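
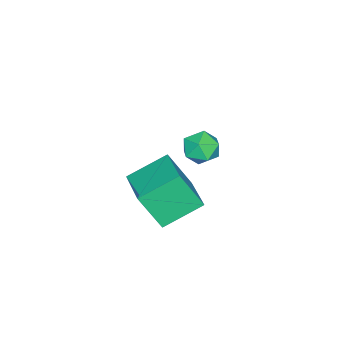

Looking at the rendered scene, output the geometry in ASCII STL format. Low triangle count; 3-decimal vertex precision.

solid 
facet normal -0.631 0.454 0.629
outer loop
vertex 1.002 -1.118 2.27
vertex 1.418 -1.423 2.908
vertex 1.627 -0.695 2.592
endloop
endfacet
facet normal -0.568 0.823 0.021
outer loop
vertex 1.002 -1.118 2.27
vertex 1.627 -0.695 2.592
vertex 1.536 -0.737 1.778
endloop
endfacet
facet normal -0.759 0.396 -0.517
outer loop
vertex 1.002 -1.118 2.27
vertex 1.536 -0.737 1.778
vertex 1.271 -1.49 1.591
endloop
endfacet
facet normal -0.941 -0.237 -0.243
outer loop
vertex 1.002 -1.118 2.27
vertex 1.271 -1.49 1.591
vertex 1.198 -1.914 2.289
endloop
endfacet
facet normal -0.862 -0.201 0.466
outer loop
vertex 1.002 -1.118 2.27
vertex 1.198 -1.914 2.289
vertex 1.418 -1.423 2.908
endloop
endfacet
facet normal 0.120 0.991 -0.065
outer loop
vertex 1.536 -0.737 1.778
vertex 1.627 -0.695 2.592
vertex 2.282 -0.806 2.111
endloop
endfacet
facet normal 0.019 0.394 0.919
outer loop
vertex 1.627 -0.695 2.592
vertex 1.418 -1.423 2.908
vertex 2.209 -1.23 2.809
endloop
endfacet
facet normal -0.354 -0.667 0.655
outer loop
vertex 1.418 -1.423 2.908
vertex 1.198 -1.914 2.289
vertex 1.944 -1.983 2.622
endloop
endfacet
facet normal -0.483 -0.725 -0.491
outer loop
vertex 1.198 -1.914 2.289
vertex 1.271 -1.49 1.591
vertex 1.853 -2.025 1.808
endloop
endfacet
facet normal -0.190 0.299 -0.935
outer loop
vertex 1.271 -1.49 1.591
vertex 1.536 -0.737 1.778
vertex 2.062 -1.297 1.492
endloop
endfacet
facet normal 0.941 0.237 0.243
outer loop
vertex 2.478 -1.602 2.13
vertex 2.282 -0.806 2.111
vertex 2.209 -1.23 2.809
endloop
endfacet
facet normal 0.759 -0.396 0.517
outer loop
vertex 2.478 -1.602 2.13
vertex 2.209 -1.23 2.809
vertex 1.944 -1.983 2.622
endloop
endfacet
facet normal 0.568 -0.823 -0.021
outer loop
vertex 2.478 -1.602 2.13
vertex 1.944 -1.983 2.622
vertex 1.853 -2.025 1.808
endloop
endfacet
facet normal 0.631 -0.454 -0.629
outer loop
vertex 2.478 -1.602 2.13
vertex 1.853 -2.025 1.808
vertex 2.062 -1.297 1.492
endloop
endfacet
facet normal 0.862 0.201 -0.466
outer loop
vertex 2.478 -1.602 2.13
vertex 2.062 -1.297 1.492
vertex 2.282 -0.806 2.111
endloop
endfacet
facet normal 0.483 0.725 0.491
outer loop
vertex 2.209 -1.23 2.809
vertex 2.282 -0.806 2.111
vertex 1.627 -0.695 2.592
endloop
endfacet
facet normal 0.190 -0.299 0.935
outer loop
vertex 1.944 -1.983 2.622
vertex 2.209 -1.23 2.809
vertex 1.418 -1.423 2.908
endloop
endfacet
facet normal -0.120 -0.991 0.065
outer loop
vertex 1.853 -2.025 1.808
vertex 1.944 -1.983 2.622
vertex 1.198 -1.914 2.289
endloop
endfacet
facet normal -0.019 -0.394 -0.919
outer loop
vertex 2.062 -1.297 1.492
vertex 1.853 -2.025 1.808
vertex 1.271 -1.49 1.591
endloop
endfacet
facet normal 0.354 0.667 -0.655
outer loop
vertex 2.282 -0.806 2.111
vertex 2.062 -1.297 1.492
vertex 1.536 -0.737 1.778
endloop
endfacet
facet normal -0.678 0.584 0.446
outer loop
vertex -0.254 -3.909 -0.956
vertex 1.185 -2.575 -0.517
vertex -0.579 -3.008 -2.631
endloop
endfacet
facet normal -0.716 -0.663 -0.218
outer loop
vertex 0.715 -4.125 -3.483
vertex -0.254 -3.909 -0.956
vertex -0.579 -3.008 -2.631
endloop
endfacet
facet normal -0.678 0.585 0.446
outer loop
vertex -0.579 -3.008 -2.631
vertex 1.185 -2.575 -0.517
vertex 0.86 -1.674 -2.193
endloop
endfacet
facet normal -0.169 0.467 -0.868
outer loop
vertex 0.86 -1.674 -2.193
vertex 0.715 -4.125 -3.483
vertex -0.579 -3.008 -2.631
endloop
endfacet
facet normal 0.168 -0.467 0.868
outer loop
vertex -0.254 -3.909 -0.956
vertex 2.479 -3.692 -1.369
vertex 1.185 -2.575 -0.517
endloop
endfacet
facet normal -0.716 -0.663 -0.218
outer loop
vertex 1.04 -5.026 -1.807
vertex -0.254 -3.909 -0.956
vertex 0.715 -4.125 -3.483
endloop
endfacet
facet normal 0.168 -0.467 0.868
outer loop
vertex 1.04 -5.026 -1.807
vertex 2.479 -3.692 -1.369
vertex -0.254 -3.909 -0.956
endloop
endfacet
facet normal 0.716 0.663 0.218
outer loop
vertex 1.185 -2.575 -0.517
vertex 2.479 -3.692 -1.369
vertex 0.86 -1.674 -2.193
endloop
endfacet
facet normal -0.168 0.467 -0.868
outer loop
vertex 2.154 -2.791 -3.044
vertex 0.715 -4.125 -3.483
vertex 0.86 -1.674 -2.193
endloop
endfacet
facet normal 0.716 0.663 0.218
outer loop
vertex 0.86 -1.674 -2.193
vertex 2.479 -3.692 -1.369
vertex 2.154 -2.791 -3.044
endloop
endfacet
facet normal 0.678 -0.585 -0.446
outer loop
vertex 2.154 -2.791 -3.044
vertex 1.04 -5.026 -1.807
vertex 0.715 -4.125 -3.483
endloop
endfacet
facet normal 0.678 -0.585 -0.446
outer loop
vertex 2.479 -3.692 -1.369
vertex 1.04 -5.026 -1.807
vertex 2.154 -2.791 -3.044
endloop
endfacet

endsolid


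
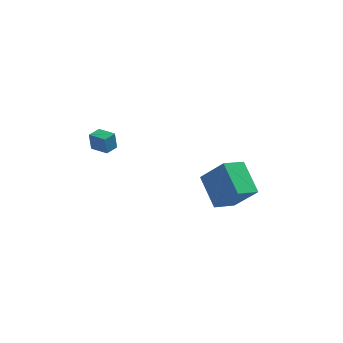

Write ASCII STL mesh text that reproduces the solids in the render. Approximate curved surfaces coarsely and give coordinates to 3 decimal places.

solid 
facet normal -0.437 0.656 0.615
outer loop
vertex 2.817 2.085 -2.027
vertex 3.763 3.103 -2.441
vertex 1.499 2.674 -3.593
endloop
endfacet
facet normal -0.653 -0.702 0.285
outer loop
vertex 2.457 1.237 -4.939
vertex 2.817 2.085 -2.027
vertex 1.499 2.674 -3.593
endloop
endfacet
facet normal -0.437 0.656 0.615
outer loop
vertex 1.499 2.674 -3.593
vertex 3.763 3.103 -2.441
vertex 2.445 3.692 -4.007
endloop
endfacet
facet normal -0.619 0.276 -0.735
outer loop
vertex 2.445 3.692 -4.007
vertex 2.457 1.237 -4.939
vertex 1.499 2.674 -3.593
endloop
endfacet
facet normal 0.619 -0.276 0.735
outer loop
vertex 2.817 2.085 -2.027
vertex 4.721 1.666 -3.787
vertex 3.763 3.103 -2.441
endloop
endfacet
facet normal -0.653 -0.702 0.285
outer loop
vertex 3.775 0.648 -3.373
vertex 2.817 2.085 -2.027
vertex 2.457 1.237 -4.939
endloop
endfacet
facet normal 0.619 -0.276 0.735
outer loop
vertex 3.775 0.648 -3.373
vertex 4.721 1.666 -3.787
vertex 2.817 2.085 -2.027
endloop
endfacet
facet normal 0.653 0.702 -0.285
outer loop
vertex 3.763 3.103 -2.441
vertex 4.721 1.666 -3.787
vertex 2.445 3.692 -4.007
endloop
endfacet
facet normal -0.619 0.276 -0.735
outer loop
vertex 3.403 2.255 -5.353
vertex 2.457 1.237 -4.939
vertex 2.445 3.692 -4.007
endloop
endfacet
facet normal 0.653 0.702 -0.285
outer loop
vertex 2.445 3.692 -4.007
vertex 4.721 1.666 -3.787
vertex 3.403 2.255 -5.353
endloop
endfacet
facet normal 0.437 -0.656 -0.615
outer loop
vertex 3.403 2.255 -5.353
vertex 3.775 0.648 -3.373
vertex 2.457 1.237 -4.939
endloop
endfacet
facet normal 0.437 -0.656 -0.615
outer loop
vertex 4.721 1.666 -3.787
vertex 3.775 0.648 -3.373
vertex 3.403 2.255 -5.353
endloop
endfacet
facet normal -0.868 0.494 -0.047
outer loop
vertex -4.137 1.038 0.12
vertex -3.741 1.741 0.193
vertex -4.045 1.098 -0.945
endloop
endfacet
facet normal -0.489 -0.867 -0.091
outer loop
vertex -3.099 0.559 -0.893
vertex -4.137 1.038 0.12
vertex -4.045 1.098 -0.945
endloop
endfacet
facet normal -0.868 0.494 -0.047
outer loop
vertex -4.045 1.098 -0.945
vertex -3.741 1.741 0.193
vertex -3.65 1.8 -0.871
endloop
endfacet
facet normal 0.087 0.056 -0.995
outer loop
vertex -3.65 1.8 -0.871
vertex -3.099 0.559 -0.893
vertex -4.045 1.098 -0.945
endloop
endfacet
facet normal -0.086 -0.055 0.995
outer loop
vertex -4.137 1.038 0.12
vertex -2.795 1.202 0.245
vertex -3.741 1.741 0.193
endloop
endfacet
facet normal -0.488 -0.868 -0.090
outer loop
vertex -3.19 0.5 0.171
vertex -4.137 1.038 0.12
vertex -3.099 0.559 -0.893
endloop
endfacet
facet normal -0.086 -0.057 0.995
outer loop
vertex -3.19 0.5 0.171
vertex -2.795 1.202 0.245
vertex -4.137 1.038 0.12
endloop
endfacet
facet normal 0.489 0.867 0.090
outer loop
vertex -3.741 1.741 0.193
vertex -2.795 1.202 0.245
vertex -3.65 1.8 -0.871
endloop
endfacet
facet normal 0.085 0.055 -0.995
outer loop
vertex -2.703 1.262 -0.82
vertex -3.099 0.559 -0.893
vertex -3.65 1.8 -0.871
endloop
endfacet
facet normal 0.488 0.868 0.091
outer loop
vertex -3.65 1.8 -0.871
vertex -2.795 1.202 0.245
vertex -2.703 1.262 -0.82
endloop
endfacet
facet normal 0.868 -0.494 0.047
outer loop
vertex -2.703 1.262 -0.82
vertex -3.19 0.5 0.171
vertex -3.099 0.559 -0.893
endloop
endfacet
facet normal 0.868 -0.494 0.047
outer loop
vertex -2.795 1.202 0.245
vertex -3.19 0.5 0.171
vertex -2.703 1.262 -0.82
endloop
endfacet

endsolid


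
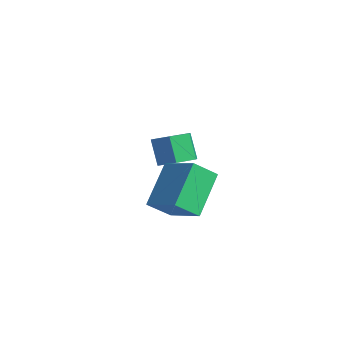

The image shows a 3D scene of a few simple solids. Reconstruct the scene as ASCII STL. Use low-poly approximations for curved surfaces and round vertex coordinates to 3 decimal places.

solid 
facet normal -0.417 0.631 0.654
outer loop
vertex 3.84 0.398 -0.767
vertex 4.004 1.253 -1.488
vertex 2.423 0.127 -1.41
endloop
endfacet
facet normal -0.145 -0.756 0.638
outer loop
vertex 3.216 -1.073 -2.652
vertex 3.84 0.398 -0.767
vertex 2.423 0.127 -1.41
endloop
endfacet
facet normal -0.418 0.632 0.653
outer loop
vertex 2.423 0.127 -1.41
vertex 4.004 1.253 -1.488
vertex 2.587 0.982 -2.132
endloop
endfacet
facet normal -0.897 -0.172 -0.407
outer loop
vertex 2.587 0.982 -2.132
vertex 3.216 -1.073 -2.652
vertex 2.423 0.127 -1.41
endloop
endfacet
facet normal 0.897 0.171 0.407
outer loop
vertex 3.84 0.398 -0.767
vertex 4.797 0.053 -2.73
vertex 4.004 1.253 -1.488
endloop
endfacet
facet normal -0.145 -0.756 0.638
outer loop
vertex 4.633 -0.802 -2.008
vertex 3.84 0.398 -0.767
vertex 3.216 -1.073 -2.652
endloop
endfacet
facet normal 0.897 0.172 0.407
outer loop
vertex 4.633 -0.802 -2.008
vertex 4.797 0.053 -2.73
vertex 3.84 0.398 -0.767
endloop
endfacet
facet normal 0.145 0.756 -0.638
outer loop
vertex 4.004 1.253 -1.488
vertex 4.797 0.053 -2.73
vertex 2.587 0.982 -2.132
endloop
endfacet
facet normal -0.897 -0.171 -0.407
outer loop
vertex 3.38 -0.218 -3.373
vertex 3.216 -1.073 -2.652
vertex 2.587 0.982 -2.132
endloop
endfacet
facet normal 0.145 0.756 -0.638
outer loop
vertex 2.587 0.982 -2.132
vertex 4.797 0.053 -2.73
vertex 3.38 -0.218 -3.373
endloop
endfacet
facet normal 0.418 -0.631 -0.654
outer loop
vertex 3.38 -0.218 -3.373
vertex 4.633 -0.802 -2.008
vertex 3.216 -1.073 -2.652
endloop
endfacet
facet normal 0.417 -0.632 -0.653
outer loop
vertex 4.797 0.053 -2.73
vertex 4.633 -0.802 -2.008
vertex 3.38 -0.218 -3.373
endloop
endfacet
facet normal 0.516 -0.069 -0.854
outer loop
vertex 0.814 1.547 -2.621
vertex 0.227 1.949 -3.008
vertex 0.841 2.356 -2.67
endloop
endfacet
facet normal 0.856 0.003 0.517
outer loop
vertex 0.814 1.547 -2.621
vertex 0.841 2.356 -2.67
vertex 0.2 1.629 -1.605
endloop
endfacet
facet normal 0.856 0.003 0.517
outer loop
vertex 0.2 1.629 -1.605
vertex 0.841 2.356 -2.67
vertex 0.227 2.437 -1.654
endloop
endfacet
facet normal -0.516 0.069 0.854
outer loop
vertex 0.2 1.629 -1.605
vertex 0.227 2.437 -1.654
vertex -0.387 2.031 -1.992
endloop
endfacet
facet normal 0.516 -0.068 -0.854
outer loop
vertex 0.841 2.356 -2.67
vertex 0.227 1.949 -3.008
vertex 0.253 2.757 -3.057
endloop
endfacet
facet normal 0.455 0.866 0.206
outer loop
vertex 0.841 2.356 -2.67
vertex 0.253 2.757 -3.057
vertex 0.227 2.437 -1.654
endloop
endfacet
facet normal 0.457 0.865 0.206
outer loop
vertex 0.227 2.437 -1.654
vertex 0.253 2.757 -3.057
vertex -0.36 2.839 -2.041
endloop
endfacet
facet normal -0.516 0.069 0.854
outer loop
vertex 0.227 2.437 -1.654
vertex -0.36 2.839 -2.041
vertex -0.387 2.031 -1.992
endloop
endfacet
facet normal 0.516 -0.068 -0.854
outer loop
vertex 0.253 2.757 -3.057
vertex 0.227 1.949 -3.008
vertex -0.36 2.351 -3.395
endloop
endfacet
facet normal -0.400 0.862 -0.311
outer loop
vertex 0.253 2.757 -3.057
vertex -0.36 2.351 -3.395
vertex -0.36 2.839 -2.041
endloop
endfacet
facet normal -0.399 0.863 -0.311
outer loop
vertex -0.36 2.839 -2.041
vertex -0.36 2.351 -3.395
vertex -0.974 2.433 -2.379
endloop
endfacet
facet normal -0.516 0.069 0.854
outer loop
vertex -0.36 2.839 -2.041
vertex -0.974 2.433 -2.379
vertex -0.387 2.031 -1.992
endloop
endfacet
facet normal 0.516 -0.069 -0.854
outer loop
vertex -0.36 2.351 -3.395
vertex 0.227 1.949 -3.008
vertex -0.387 1.543 -3.346
endloop
endfacet
facet normal -0.856 -0.003 -0.517
outer loop
vertex -0.36 2.351 -3.395
vertex -0.387 1.543 -3.346
vertex -0.974 2.433 -2.379
endloop
endfacet
facet normal -0.856 -0.003 -0.517
outer loop
vertex -0.974 2.433 -2.379
vertex -0.387 1.543 -3.346
vertex -1.001 1.624 -2.33
endloop
endfacet
facet normal -0.516 0.069 0.854
outer loop
vertex -0.974 2.433 -2.379
vertex -1.001 1.624 -2.33
vertex -0.387 2.031 -1.992
endloop
endfacet
facet normal 0.516 -0.069 -0.854
outer loop
vertex -0.387 1.543 -3.346
vertex 0.227 1.949 -3.008
vertex 0.2 1.141 -2.959
endloop
endfacet
facet normal -0.456 -0.865 -0.207
outer loop
vertex -0.387 1.543 -3.346
vertex 0.2 1.141 -2.959
vertex -1.001 1.624 -2.33
endloop
endfacet
facet normal -0.456 -0.866 -0.205
outer loop
vertex -1.001 1.624 -2.33
vertex 0.2 1.141 -2.959
vertex -0.413 1.223 -1.943
endloop
endfacet
facet normal -0.516 0.068 0.854
outer loop
vertex -1.001 1.624 -2.33
vertex -0.413 1.223 -1.943
vertex -0.387 2.031 -1.992
endloop
endfacet
facet normal 0.516 -0.069 -0.854
outer loop
vertex 0.2 1.141 -2.959
vertex 0.227 1.949 -3.008
vertex 0.814 1.547 -2.621
endloop
endfacet
facet normal 0.399 -0.863 0.311
outer loop
vertex 0.2 1.141 -2.959
vertex 0.814 1.547 -2.621
vertex -0.413 1.223 -1.943
endloop
endfacet
facet normal 0.400 -0.862 0.311
outer loop
vertex -0.413 1.223 -1.943
vertex 0.814 1.547 -2.621
vertex 0.2 1.629 -1.605
endloop
endfacet
facet normal -0.516 0.068 0.854
outer loop
vertex -0.413 1.223 -1.943
vertex 0.2 1.629 -1.605
vertex -0.387 2.031 -1.992
endloop
endfacet

endsolid


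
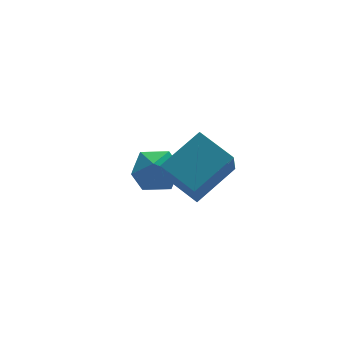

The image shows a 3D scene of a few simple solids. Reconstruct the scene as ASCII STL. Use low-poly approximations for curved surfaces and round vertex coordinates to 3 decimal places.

solid 
facet normal -0.322 -0.489 0.811
outer loop
vertex -1.354 -3.87 2.279
vertex -1.989 -2.383 2.923
vertex -3.215 -4.247 1.314
endloop
endfacet
facet normal 0.365 -0.854 -0.370
outer loop
vertex -2.511 -3.177 -0.463
vertex -1.354 -3.87 2.279
vertex -3.215 -4.247 1.314
endloop
endfacet
facet normal -0.321 -0.489 0.811
outer loop
vertex -3.215 -4.247 1.314
vertex -1.989 -2.383 2.923
vertex -3.85 -2.761 1.958
endloop
endfacet
facet normal -0.874 -0.177 -0.453
outer loop
vertex -3.85 -2.761 1.958
vertex -2.511 -3.177 -0.463
vertex -3.215 -4.247 1.314
endloop
endfacet
facet normal 0.874 0.177 0.453
outer loop
vertex -1.354 -3.87 2.279
vertex -1.285 -1.313 1.146
vertex -1.989 -2.383 2.923
endloop
endfacet
facet normal 0.365 -0.854 -0.370
outer loop
vertex -0.65 -2.799 0.502
vertex -1.354 -3.87 2.279
vertex -2.511 -3.177 -0.463
endloop
endfacet
facet normal 0.874 0.177 0.453
outer loop
vertex -0.65 -2.799 0.502
vertex -1.285 -1.313 1.146
vertex -1.354 -3.87 2.279
endloop
endfacet
facet normal -0.365 0.854 0.370
outer loop
vertex -1.989 -2.383 2.923
vertex -1.285 -1.313 1.146
vertex -3.85 -2.761 1.958
endloop
endfacet
facet normal -0.874 -0.177 -0.453
outer loop
vertex -3.146 -1.69 0.181
vertex -2.511 -3.177 -0.463
vertex -3.85 -2.761 1.958
endloop
endfacet
facet normal -0.365 0.854 0.370
outer loop
vertex -3.85 -2.761 1.958
vertex -1.285 -1.313 1.146
vertex -3.146 -1.69 0.181
endloop
endfacet
facet normal 0.321 0.489 -0.811
outer loop
vertex -3.146 -1.69 0.181
vertex -0.65 -2.799 0.502
vertex -2.511 -3.177 -0.463
endloop
endfacet
facet normal 0.321 0.489 -0.811
outer loop
vertex -1.285 -1.313 1.146
vertex -0.65 -2.799 0.502
vertex -3.146 -1.69 0.181
endloop
endfacet
facet normal -0.677 0.082 0.731
outer loop
vertex -3.053 1.322 -2.029
vertex -2.31 0.818 -1.284
vertex -2.309 1.978 -1.413
endloop
endfacet
facet normal -0.750 0.610 0.256
outer loop
vertex -3.053 1.322 -2.029
vertex -2.309 1.978 -1.413
vertex -2.501 2.215 -2.54
endloop
endfacet
facet normal -0.867 0.317 -0.384
outer loop
vertex -3.053 1.322 -2.029
vertex -2.501 2.215 -2.54
vertex -2.621 1.201 -3.106
endloop
endfacet
facet normal -0.868 -0.392 -0.304
outer loop
vertex -3.053 1.322 -2.029
vertex -2.621 1.201 -3.106
vertex -2.503 0.338 -2.33
endloop
endfacet
facet normal -0.750 -0.537 0.385
outer loop
vertex -3.053 1.322 -2.029
vertex -2.503 0.338 -2.33
vertex -2.31 0.818 -1.284
endloop
endfacet
facet normal -0.131 0.965 0.225
outer loop
vertex -2.501 2.215 -2.54
vertex -2.309 1.978 -1.413
vertex -1.417 2.262 -2.11
endloop
endfacet
facet normal -0.014 0.111 0.994
outer loop
vertex -2.309 1.978 -1.413
vertex -2.31 0.818 -1.284
vertex -1.299 1.399 -1.334
endloop
endfacet
facet normal -0.133 -0.891 0.434
outer loop
vertex -2.31 0.818 -1.284
vertex -2.503 0.338 -2.33
vertex -1.419 0.385 -1.9
endloop
endfacet
facet normal -0.323 -0.657 -0.681
outer loop
vertex -2.503 0.338 -2.33
vertex -2.621 1.201 -3.106
vertex -1.611 0.622 -3.027
endloop
endfacet
facet normal -0.322 0.490 -0.810
outer loop
vertex -2.621 1.201 -3.106
vertex -2.501 2.215 -2.54
vertex -1.61 1.782 -3.156
endloop
endfacet
facet normal 0.868 0.392 0.304
outer loop
vertex -0.867 1.278 -2.411
vertex -1.417 2.262 -2.11
vertex -1.299 1.399 -1.334
endloop
endfacet
facet normal 0.867 -0.317 0.384
outer loop
vertex -0.867 1.278 -2.411
vertex -1.299 1.399 -1.334
vertex -1.419 0.385 -1.9
endloop
endfacet
facet normal 0.750 -0.610 -0.256
outer loop
vertex -0.867 1.278 -2.411
vertex -1.419 0.385 -1.9
vertex -1.611 0.622 -3.027
endloop
endfacet
facet normal 0.677 -0.082 -0.731
outer loop
vertex -0.867 1.278 -2.411
vertex -1.611 0.622 -3.027
vertex -1.61 1.782 -3.156
endloop
endfacet
facet normal 0.750 0.537 -0.385
outer loop
vertex -0.867 1.278 -2.411
vertex -1.61 1.782 -3.156
vertex -1.417 2.262 -2.11
endloop
endfacet
facet normal 0.323 0.657 0.681
outer loop
vertex -1.299 1.399 -1.334
vertex -1.417 2.262 -2.11
vertex -2.309 1.978 -1.413
endloop
endfacet
facet normal 0.322 -0.490 0.810
outer loop
vertex -1.419 0.385 -1.9
vertex -1.299 1.399 -1.334
vertex -2.31 0.818 -1.284
endloop
endfacet
facet normal 0.131 -0.965 -0.225
outer loop
vertex -1.611 0.622 -3.027
vertex -1.419 0.385 -1.9
vertex -2.503 0.338 -2.33
endloop
endfacet
facet normal 0.014 -0.111 -0.994
outer loop
vertex -1.61 1.782 -3.156
vertex -1.611 0.622 -3.027
vertex -2.621 1.201 -3.106
endloop
endfacet
facet normal 0.133 0.891 -0.434
outer loop
vertex -1.417 2.262 -2.11
vertex -1.61 1.782 -3.156
vertex -2.501 2.215 -2.54
endloop
endfacet

endsolid


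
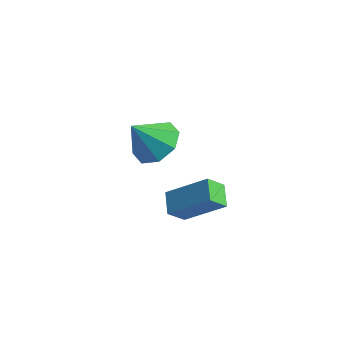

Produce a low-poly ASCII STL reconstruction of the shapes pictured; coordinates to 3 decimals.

solid 
facet normal -0.736 -0.328 -0.592
outer loop
vertex 0.575 0.477 -0.819
vertex -0.004 1.101 -0.444
vertex 0.818 1.09 -1.461
endloop
endfacet
facet normal 0.622 -0.670 -0.404
outer loop
vertex 2.144 1.679 -0.396
vertex 0.575 0.477 -0.819
vertex 0.818 1.09 -1.461
endloop
endfacet
facet normal -0.737 -0.327 -0.592
outer loop
vertex 0.818 1.09 -1.461
vertex -0.004 1.101 -0.444
vertex 0.239 1.714 -1.085
endloop
endfacet
facet normal 0.265 0.666 -0.698
outer loop
vertex 0.239 1.714 -1.085
vertex 2.144 1.679 -0.396
vertex 0.818 1.09 -1.461
endloop
endfacet
facet normal -0.265 -0.665 0.698
outer loop
vertex 0.575 0.477 -0.819
vertex 1.322 1.69 0.621
vertex -0.004 1.101 -0.444
endloop
endfacet
facet normal 0.622 -0.670 -0.405
outer loop
vertex 1.901 1.066 0.245
vertex 0.575 0.477 -0.819
vertex 2.144 1.679 -0.396
endloop
endfacet
facet normal -0.264 -0.666 0.698
outer loop
vertex 1.901 1.066 0.245
vertex 1.322 1.69 0.621
vertex 0.575 0.477 -0.819
endloop
endfacet
facet normal -0.623 0.670 0.405
outer loop
vertex -0.004 1.101 -0.444
vertex 1.322 1.69 0.621
vertex 0.239 1.714 -1.085
endloop
endfacet
facet normal 0.265 0.665 -0.698
outer loop
vertex 1.565 2.303 -0.021
vertex 2.144 1.679 -0.396
vertex 0.239 1.714 -1.085
endloop
endfacet
facet normal -0.622 0.670 0.404
outer loop
vertex 0.239 1.714 -1.085
vertex 1.322 1.69 0.621
vertex 1.565 2.303 -0.021
endloop
endfacet
facet normal 0.736 0.327 0.592
outer loop
vertex 1.565 2.303 -0.021
vertex 1.901 1.066 0.245
vertex 2.144 1.679 -0.396
endloop
endfacet
facet normal 0.737 0.327 0.591
outer loop
vertex 1.322 1.69 0.621
vertex 1.901 1.066 0.245
vertex 1.565 2.303 -0.021
endloop
endfacet
facet normal 0.317 0.515 -0.796
outer loop
vertex -1.699 3.792 -0.867
vertex -2.675 3.936 -1.163
vertex -2.012 4.45 -0.566
endloop
endfacet
facet normal 0.565 -0.105 0.818
outer loop
vertex -1.699 3.792 -0.867
vertex -2.012 4.45 -0.566
vertex -3.165 3.144 0.063
endloop
endfacet
facet normal 0.318 0.515 -0.796
outer loop
vertex -2.012 4.45 -0.566
vertex -2.675 3.936 -1.163
vertex -2.713 4.807 -0.615
endloop
endfacet
facet normal 0.113 0.349 0.930
outer loop
vertex -2.012 4.45 -0.566
vertex -2.713 4.807 -0.615
vertex -3.165 3.144 0.063
endloop
endfacet
facet normal 0.318 0.515 -0.796
outer loop
vertex -2.713 4.807 -0.615
vertex -2.675 3.936 -1.163
vertex -3.392 4.654 -0.985
endloop
endfacet
facet normal -0.504 0.440 0.743
outer loop
vertex -2.713 4.807 -0.615
vertex -3.392 4.654 -0.985
vertex -3.165 3.144 0.063
endloop
endfacet
facet normal 0.319 0.515 -0.795
outer loop
vertex -3.392 4.654 -0.985
vertex -2.675 3.936 -1.163
vertex -3.651 4.081 -1.46
endloop
endfacet
facet normal -0.924 0.115 0.365
outer loop
vertex -3.392 4.654 -0.985
vertex -3.651 4.081 -1.46
vertex -3.165 3.144 0.063
endloop
endfacet
facet normal 0.319 0.514 -0.796
outer loop
vertex -3.651 4.081 -1.46
vertex -2.675 3.936 -1.163
vertex -3.338 3.422 -1.76
endloop
endfacet
facet normal -0.900 -0.436 0.019
outer loop
vertex -3.651 4.081 -1.46
vertex -3.338 3.422 -1.76
vertex -3.165 3.144 0.063
endloop
endfacet
facet normal 0.318 0.515 -0.796
outer loop
vertex -3.338 3.422 -1.76
vertex -2.675 3.936 -1.163
vertex -2.638 3.065 -1.711
endloop
endfacet
facet normal -0.447 -0.890 -0.093
outer loop
vertex -3.338 3.422 -1.76
vertex -2.638 3.065 -1.711
vertex -3.165 3.144 0.063
endloop
endfacet
facet normal 0.318 0.515 -0.796
outer loop
vertex -2.638 3.065 -1.711
vertex -2.675 3.936 -1.163
vertex -1.959 3.218 -1.341
endloop
endfacet
facet normal 0.170 -0.981 0.094
outer loop
vertex -2.638 3.065 -1.711
vertex -1.959 3.218 -1.341
vertex -3.165 3.144 0.063
endloop
endfacet
facet normal 0.318 0.514 -0.797
outer loop
vertex -1.959 3.218 -1.341
vertex -2.675 3.936 -1.163
vertex -1.699 3.792 -0.867
endloop
endfacet
facet normal 0.589 -0.656 0.471
outer loop
vertex -1.959 3.218 -1.341
vertex -1.699 3.792 -0.867
vertex -3.165 3.144 0.063
endloop
endfacet

endsolid


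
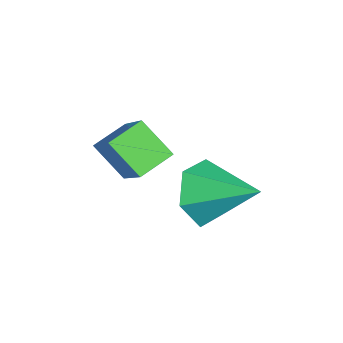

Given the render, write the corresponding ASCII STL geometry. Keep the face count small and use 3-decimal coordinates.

solid 
facet normal -0.449 -0.775 -0.445
outer loop
vertex 4.167 -1.062 -1.375
vertex 3.381 -0.986 -0.714
vertex 3.36 -0.464 -1.602
endloop
endfacet
facet normal 0.583 0.565 -0.585
outer loop
vertex 4.167 -1.062 -1.375
vertex 3.36 -0.464 -1.602
vertex 4.199 0.426 0.094
endloop
endfacet
facet normal -0.449 -0.775 -0.445
outer loop
vertex 3.36 -0.464 -1.602
vertex 3.381 -0.986 -0.714
vertex 2.574 -0.388 -0.941
endloop
endfacet
facet normal -0.220 0.904 -0.366
outer loop
vertex 3.36 -0.464 -1.602
vertex 2.574 -0.388 -0.941
vertex 4.199 0.426 0.094
endloop
endfacet
facet normal -0.449 -0.775 -0.444
outer loop
vertex 2.574 -0.388 -0.941
vertex 3.381 -0.986 -0.714
vertex 2.595 -0.909 -0.053
endloop
endfacet
facet normal -0.605 0.681 0.414
outer loop
vertex 2.574 -0.388 -0.941
vertex 2.595 -0.909 -0.053
vertex 4.199 0.426 0.094
endloop
endfacet
facet normal -0.449 -0.775 -0.444
outer loop
vertex 2.595 -0.909 -0.053
vertex 3.381 -0.986 -0.714
vertex 3.403 -1.507 0.174
endloop
endfacet
facet normal -0.187 0.117 0.975
outer loop
vertex 2.595 -0.909 -0.053
vertex 3.403 -1.507 0.174
vertex 4.199 0.426 0.094
endloop
endfacet
facet normal -0.448 -0.776 -0.444
outer loop
vertex 3.403 -1.507 0.174
vertex 3.381 -0.986 -0.714
vertex 4.189 -1.583 -0.487
endloop
endfacet
facet normal 0.615 -0.222 0.757
outer loop
vertex 3.403 -1.507 0.174
vertex 4.189 -1.583 -0.487
vertex 4.199 0.426 0.094
endloop
endfacet
facet normal -0.448 -0.776 -0.444
outer loop
vertex 4.189 -1.583 -0.487
vertex 3.381 -0.986 -0.714
vertex 4.167 -1.062 -1.375
endloop
endfacet
facet normal 1.000 0.002 -0.024
outer loop
vertex 4.189 -1.583 -0.487
vertex 4.167 -1.062 -1.375
vertex 4.199 0.426 0.094
endloop
endfacet
facet normal -0.434 -0.615 0.659
outer loop
vertex 4.159 -3.316 1.979
vertex 3.569 -2.513 2.34
vertex 2.7 -3.768 0.597
endloop
endfacet
facet normal 0.557 -0.758 -0.340
outer loop
vertex 3.251 -2.987 -0.24
vertex 4.159 -3.316 1.979
vertex 2.7 -3.768 0.597
endloop
endfacet
facet normal -0.434 -0.614 0.659
outer loop
vertex 2.7 -3.768 0.597
vertex 3.569 -2.513 2.34
vertex 2.11 -2.965 0.957
endloop
endfacet
facet normal -0.708 -0.220 -0.671
outer loop
vertex 2.11 -2.965 0.957
vertex 3.251 -2.987 -0.24
vertex 2.7 -3.768 0.597
endloop
endfacet
facet normal 0.709 0.219 0.671
outer loop
vertex 4.159 -3.316 1.979
vertex 4.12 -1.732 1.503
vertex 3.569 -2.513 2.34
endloop
endfacet
facet normal 0.557 -0.757 -0.340
outer loop
vertex 4.71 -2.535 1.143
vertex 4.159 -3.316 1.979
vertex 3.251 -2.987 -0.24
endloop
endfacet
facet normal 0.708 0.219 0.671
outer loop
vertex 4.71 -2.535 1.143
vertex 4.12 -1.732 1.503
vertex 4.159 -3.316 1.979
endloop
endfacet
facet normal -0.557 0.758 0.340
outer loop
vertex 3.569 -2.513 2.34
vertex 4.12 -1.732 1.503
vertex 2.11 -2.965 0.957
endloop
endfacet
facet normal -0.708 -0.219 -0.671
outer loop
vertex 2.661 -2.184 0.121
vertex 3.251 -2.987 -0.24
vertex 2.11 -2.965 0.957
endloop
endfacet
facet normal -0.557 0.757 0.340
outer loop
vertex 2.11 -2.965 0.957
vertex 4.12 -1.732 1.503
vertex 2.661 -2.184 0.121
endloop
endfacet
facet normal 0.434 0.615 -0.659
outer loop
vertex 2.661 -2.184 0.121
vertex 4.71 -2.535 1.143
vertex 3.251 -2.987 -0.24
endloop
endfacet
facet normal 0.434 0.614 -0.659
outer loop
vertex 4.12 -1.732 1.503
vertex 4.71 -2.535 1.143
vertex 2.661 -2.184 0.121
endloop
endfacet

endsolid


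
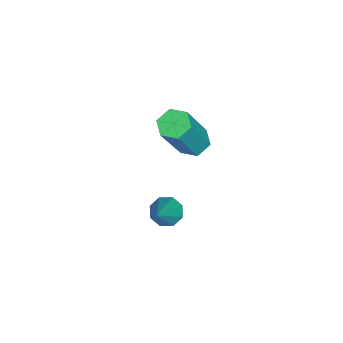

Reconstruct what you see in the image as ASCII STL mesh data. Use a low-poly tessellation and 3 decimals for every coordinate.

solid 
facet normal -0.459 0.200 -0.866
outer loop
vertex 0.686 3.765 -3.058
vertex 0.223 3.572 -2.857
vertex 0.345 4.095 -2.801
endloop
endfacet
facet normal 0.625 0.766 -0.154
outer loop
vertex 0.686 3.765 -3.058
vertex 0.345 4.095 -2.801
vertex 1.659 3.341 -1.223
endloop
endfacet
facet normal 0.625 0.766 -0.154
outer loop
vertex 1.659 3.341 -1.223
vertex 0.345 4.095 -2.801
vertex 1.318 3.671 -0.966
endloop
endfacet
facet normal 0.459 -0.200 0.866
outer loop
vertex 1.659 3.341 -1.223
vertex 1.318 3.671 -0.966
vertex 1.197 3.148 -1.023
endloop
endfacet
facet normal -0.459 0.200 -0.866
outer loop
vertex 0.345 4.095 -2.801
vertex 0.223 3.572 -2.857
vertex -0.118 3.903 -2.6
endloop
endfacet
facet normal -0.233 0.913 0.335
outer loop
vertex 0.345 4.095 -2.801
vertex -0.118 3.903 -2.6
vertex 1.318 3.671 -0.966
endloop
endfacet
facet normal -0.235 0.912 0.336
outer loop
vertex 1.318 3.671 -0.966
vertex -0.118 3.903 -2.6
vertex 0.856 3.478 -0.765
endloop
endfacet
facet normal 0.460 -0.201 0.865
outer loop
vertex 1.318 3.671 -0.966
vertex 0.856 3.478 -0.765
vertex 1.197 3.148 -1.023
endloop
endfacet
facet normal -0.458 0.200 -0.866
outer loop
vertex -0.118 3.903 -2.6
vertex 0.223 3.572 -2.857
vertex -0.239 3.379 -2.657
endloop
endfacet
facet normal -0.860 0.145 0.490
outer loop
vertex -0.118 3.903 -2.6
vertex -0.239 3.379 -2.657
vertex 0.856 3.478 -0.765
endloop
endfacet
facet normal -0.859 0.147 0.490
outer loop
vertex 0.856 3.478 -0.765
vertex -0.239 3.379 -2.657
vertex 0.734 2.955 -0.822
endloop
endfacet
facet normal 0.460 -0.201 0.865
outer loop
vertex 0.856 3.478 -0.765
vertex 0.734 2.955 -0.822
vertex 1.197 3.148 -1.023
endloop
endfacet
facet normal -0.459 0.200 -0.866
outer loop
vertex -0.239 3.379 -2.657
vertex 0.223 3.572 -2.857
vertex 0.102 3.049 -2.914
endloop
endfacet
facet normal -0.625 -0.766 0.154
outer loop
vertex -0.239 3.379 -2.657
vertex 0.102 3.049 -2.914
vertex 0.734 2.955 -0.822
endloop
endfacet
facet normal -0.625 -0.766 0.154
outer loop
vertex 0.734 2.955 -0.822
vertex 0.102 3.049 -2.914
vertex 1.075 2.625 -1.079
endloop
endfacet
facet normal 0.459 -0.200 0.866
outer loop
vertex 0.734 2.955 -0.822
vertex 1.075 2.625 -1.079
vertex 1.197 3.148 -1.023
endloop
endfacet
facet normal -0.460 0.201 -0.865
outer loop
vertex 0.102 3.049 -2.914
vertex 0.223 3.572 -2.857
vertex 0.564 3.242 -3.115
endloop
endfacet
facet normal 0.235 -0.912 -0.335
outer loop
vertex 0.102 3.049 -2.914
vertex 0.564 3.242 -3.115
vertex 1.075 2.625 -1.079
endloop
endfacet
facet normal 0.233 -0.913 -0.335
outer loop
vertex 1.075 2.625 -1.079
vertex 0.564 3.242 -3.115
vertex 1.538 2.817 -1.28
endloop
endfacet
facet normal 0.459 -0.200 0.866
outer loop
vertex 1.075 2.625 -1.079
vertex 1.538 2.817 -1.28
vertex 1.197 3.148 -1.023
endloop
endfacet
facet normal -0.460 0.201 -0.865
outer loop
vertex 0.564 3.242 -3.115
vertex 0.223 3.572 -2.857
vertex 0.686 3.765 -3.058
endloop
endfacet
facet normal 0.859 -0.147 -0.490
outer loop
vertex 0.564 3.242 -3.115
vertex 0.686 3.765 -3.058
vertex 1.538 2.817 -1.28
endloop
endfacet
facet normal 0.860 -0.145 -0.489
outer loop
vertex 1.538 2.817 -1.28
vertex 0.686 3.765 -3.058
vertex 1.659 3.341 -1.223
endloop
endfacet
facet normal 0.458 -0.200 0.866
outer loop
vertex 1.538 2.817 -1.28
vertex 1.659 3.341 -1.223
vertex 1.197 3.148 -1.023
endloop
endfacet
facet normal -0.708 0.031 -0.705
outer loop
vertex 3.558 3.513 -3.356
vertex 3.249 3.258 -3.057
vertex 3.347 3.743 -3.134
endloop
endfacet
facet normal 0.605 0.766 -0.218
outer loop
vertex 3.558 3.513 -3.356
vertex 3.347 3.743 -3.134
vertex 4.511 3.202 -1.803
endloop
endfacet
facet normal -0.710 0.032 -0.703
outer loop
vertex 3.347 3.743 -3.134
vertex 3.249 3.258 -3.057
vertex 3.079 3.688 -2.866
endloop
endfacet
facet normal 0.102 0.949 0.297
outer loop
vertex 3.347 3.743 -3.134
vertex 3.079 3.688 -2.866
vertex 4.511 3.202 -1.803
endloop
endfacet
facet normal -0.709 0.033 -0.704
outer loop
vertex 3.079 3.688 -2.866
vertex 3.249 3.258 -3.057
vertex 2.91 3.382 -2.71
endloop
endfacet
facet normal -0.354 0.573 0.739
outer loop
vertex 3.079 3.688 -2.866
vertex 2.91 3.382 -2.71
vertex 4.511 3.202 -1.803
endloop
endfacet
facet normal -0.709 0.033 -0.704
outer loop
vertex 2.91 3.382 -2.71
vertex 3.249 3.258 -3.057
vertex 2.94 3.003 -2.758
endloop
endfacet
facet normal -0.500 -0.148 0.853
outer loop
vertex 2.91 3.382 -2.71
vertex 2.94 3.003 -2.758
vertex 4.511 3.202 -1.803
endloop
endfacet
facet normal -0.708 0.031 -0.705
outer loop
vertex 2.94 3.003 -2.758
vertex 3.249 3.258 -3.057
vertex 3.151 2.774 -2.98
endloop
endfacet
facet normal -0.248 -0.782 0.571
outer loop
vertex 2.94 3.003 -2.758
vertex 3.151 2.774 -2.98
vertex 4.511 3.202 -1.803
endloop
endfacet
facet normal -0.709 0.031 -0.705
outer loop
vertex 3.151 2.774 -2.98
vertex 3.249 3.258 -3.057
vertex 3.419 2.828 -3.247
endloop
endfacet
facet normal 0.253 -0.966 0.059
outer loop
vertex 3.151 2.774 -2.98
vertex 3.419 2.828 -3.247
vertex 4.511 3.202 -1.803
endloop
endfacet
facet normal -0.708 0.032 -0.705
outer loop
vertex 3.419 2.828 -3.247
vertex 3.249 3.258 -3.057
vertex 3.588 3.135 -3.403
endloop
endfacet
facet normal 0.711 -0.588 -0.386
outer loop
vertex 3.419 2.828 -3.247
vertex 3.588 3.135 -3.403
vertex 4.511 3.202 -1.803
endloop
endfacet
facet normal -0.708 0.031 -0.705
outer loop
vertex 3.588 3.135 -3.403
vertex 3.249 3.258 -3.057
vertex 3.558 3.513 -3.356
endloop
endfacet
facet normal 0.856 0.130 -0.500
outer loop
vertex 3.588 3.135 -3.403
vertex 3.558 3.513 -3.356
vertex 4.511 3.202 -1.803
endloop
endfacet

endsolid


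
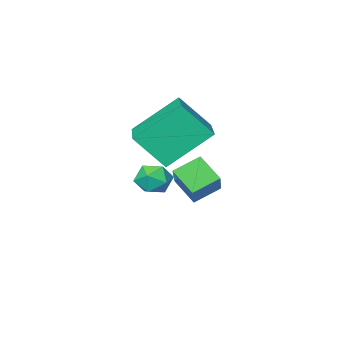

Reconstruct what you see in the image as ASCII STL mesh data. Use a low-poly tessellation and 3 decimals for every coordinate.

solid 
facet normal 0.113 0.772 0.626
outer loop
vertex 1.813 3.395 -1.519
vertex 1.692 3.002 -1.013
vertex 2.303 3.084 -1.224
endloop
endfacet
facet normal 0.517 0.855 0.042
outer loop
vertex 1.813 3.395 -1.519
vertex 2.303 3.084 -1.224
vertex 2.288 3.125 -1.874
endloop
endfacet
facet normal 0.087 0.846 -0.527
outer loop
vertex 1.813 3.395 -1.519
vertex 2.288 3.125 -1.874
vertex 1.667 3.07 -2.065
endloop
endfacet
facet normal -0.583 0.757 -0.295
outer loop
vertex 1.813 3.395 -1.519
vertex 1.667 3.07 -2.065
vertex 1.299 2.994 -1.533
endloop
endfacet
facet normal -0.566 0.711 0.417
outer loop
vertex 1.813 3.395 -1.519
vertex 1.299 2.994 -1.533
vertex 1.692 3.002 -1.013
endloop
endfacet
facet normal 0.956 0.294 -0.004
outer loop
vertex 2.288 3.125 -1.874
vertex 2.303 3.084 -1.224
vertex 2.461 2.566 -1.587
endloop
endfacet
facet normal 0.303 0.160 0.939
outer loop
vertex 2.303 3.084 -1.224
vertex 1.692 3.002 -1.013
vertex 2.093 2.49 -1.055
endloop
endfacet
facet normal -0.797 0.062 0.601
outer loop
vertex 1.692 3.002 -1.013
vertex 1.299 2.994 -1.533
vertex 1.472 2.435 -1.246
endloop
endfacet
facet normal -0.824 0.135 -0.551
outer loop
vertex 1.299 2.994 -1.533
vertex 1.667 3.07 -2.065
vertex 1.457 2.476 -1.896
endloop
endfacet
facet normal 0.260 0.279 -0.924
outer loop
vertex 1.667 3.07 -2.065
vertex 2.288 3.125 -1.874
vertex 2.068 2.558 -2.107
endloop
endfacet
facet normal 0.583 -0.757 0.295
outer loop
vertex 1.947 2.165 -1.601
vertex 2.461 2.566 -1.587
vertex 2.093 2.49 -1.055
endloop
endfacet
facet normal -0.087 -0.846 0.527
outer loop
vertex 1.947 2.165 -1.601
vertex 2.093 2.49 -1.055
vertex 1.472 2.435 -1.246
endloop
endfacet
facet normal -0.517 -0.855 -0.042
outer loop
vertex 1.947 2.165 -1.601
vertex 1.472 2.435 -1.246
vertex 1.457 2.476 -1.896
endloop
endfacet
facet normal -0.113 -0.772 -0.626
outer loop
vertex 1.947 2.165 -1.601
vertex 1.457 2.476 -1.896
vertex 2.068 2.558 -2.107
endloop
endfacet
facet normal 0.566 -0.711 -0.417
outer loop
vertex 1.947 2.165 -1.601
vertex 2.068 2.558 -2.107
vertex 2.461 2.566 -1.587
endloop
endfacet
facet normal 0.824 -0.135 0.551
outer loop
vertex 2.093 2.49 -1.055
vertex 2.461 2.566 -1.587
vertex 2.303 3.084 -1.224
endloop
endfacet
facet normal -0.260 -0.279 0.924
outer loop
vertex 1.472 2.435 -1.246
vertex 2.093 2.49 -1.055
vertex 1.692 3.002 -1.013
endloop
endfacet
facet normal -0.956 -0.294 0.004
outer loop
vertex 1.457 2.476 -1.896
vertex 1.472 2.435 -1.246
vertex 1.299 2.994 -1.533
endloop
endfacet
facet normal -0.303 -0.160 -0.939
outer loop
vertex 2.068 2.558 -2.107
vertex 1.457 2.476 -1.896
vertex 1.667 3.07 -2.065
endloop
endfacet
facet normal 0.797 -0.062 -0.601
outer loop
vertex 2.461 2.566 -1.587
vertex 2.068 2.558 -2.107
vertex 2.288 3.125 -1.874
endloop
endfacet
facet normal -0.859 0.196 0.473
outer loop
vertex -1.715 -0.071 -2.36
vertex -1.943 0.752 -3.115
vertex -2.614 -1.339 -3.47
endloop
endfacet
facet normal 0.200 -0.722 0.663
outer loop
vertex -1.677 -1.552 -3.985
vertex -1.715 -0.071 -2.36
vertex -2.614 -1.339 -3.47
endloop
endfacet
facet normal -0.859 0.196 0.473
outer loop
vertex -2.614 -1.339 -3.47
vertex -1.943 0.752 -3.115
vertex -2.842 -0.516 -4.225
endloop
endfacet
facet normal -0.470 -0.664 -0.581
outer loop
vertex -2.842 -0.516 -4.225
vertex -1.677 -1.552 -3.985
vertex -2.614 -1.339 -3.47
endloop
endfacet
facet normal 0.470 0.664 0.581
outer loop
vertex -1.715 -0.071 -2.36
vertex -1.006 0.539 -3.63
vertex -1.943 0.752 -3.115
endloop
endfacet
facet normal 0.200 -0.722 0.663
outer loop
vertex -0.778 -0.284 -2.875
vertex -1.715 -0.071 -2.36
vertex -1.677 -1.552 -3.985
endloop
endfacet
facet normal 0.470 0.664 0.581
outer loop
vertex -0.778 -0.284 -2.875
vertex -1.006 0.539 -3.63
vertex -1.715 -0.071 -2.36
endloop
endfacet
facet normal -0.200 0.722 -0.663
outer loop
vertex -1.943 0.752 -3.115
vertex -1.006 0.539 -3.63
vertex -2.842 -0.516 -4.225
endloop
endfacet
facet normal -0.470 -0.664 -0.581
outer loop
vertex -1.905 -0.729 -4.74
vertex -1.677 -1.552 -3.985
vertex -2.842 -0.516 -4.225
endloop
endfacet
facet normal -0.200 0.722 -0.663
outer loop
vertex -2.842 -0.516 -4.225
vertex -1.006 0.539 -3.63
vertex -1.905 -0.729 -4.74
endloop
endfacet
facet normal 0.859 -0.196 -0.473
outer loop
vertex -1.905 -0.729 -4.74
vertex -0.778 -0.284 -2.875
vertex -1.677 -1.552 -3.985
endloop
endfacet
facet normal 0.859 -0.196 -0.473
outer loop
vertex -1.006 0.539 -3.63
vertex -0.778 -0.284 -2.875
vertex -1.905 -0.729 -4.74
endloop
endfacet
facet normal -0.506 -0.844 -0.178
outer loop
vertex -0.133 -1.737 -1.334
vertex -1.582 -1.149 -0.008
vertex -0.92 -1.017 -2.513
endloop
endfacet
facet normal 0.707 -0.287 -0.647
outer loop
vertex 0.162 0.789 -2.132
vertex -0.133 -1.737 -1.334
vertex -0.92 -1.017 -2.513
endloop
endfacet
facet normal -0.506 -0.844 -0.178
outer loop
vertex -0.92 -1.017 -2.513
vertex -1.582 -1.149 -0.008
vertex -2.369 -0.429 -1.187
endloop
endfacet
facet normal -0.495 0.453 -0.742
outer loop
vertex -2.369 -0.429 -1.187
vertex 0.162 0.789 -2.132
vertex -0.92 -1.017 -2.513
endloop
endfacet
facet normal 0.495 -0.453 0.742
outer loop
vertex -0.133 -1.737 -1.334
vertex -0.5 0.657 0.373
vertex -1.582 -1.149 -0.008
endloop
endfacet
facet normal 0.707 -0.287 -0.647
outer loop
vertex 0.949 0.069 -0.953
vertex -0.133 -1.737 -1.334
vertex 0.162 0.789 -2.132
endloop
endfacet
facet normal 0.495 -0.453 0.742
outer loop
vertex 0.949 0.069 -0.953
vertex -0.5 0.657 0.373
vertex -0.133 -1.737 -1.334
endloop
endfacet
facet normal -0.707 0.287 0.647
outer loop
vertex -1.582 -1.149 -0.008
vertex -0.5 0.657 0.373
vertex -2.369 -0.429 -1.187
endloop
endfacet
facet normal -0.495 0.453 -0.742
outer loop
vertex -1.287 1.377 -0.806
vertex 0.162 0.789 -2.132
vertex -2.369 -0.429 -1.187
endloop
endfacet
facet normal -0.707 0.287 0.647
outer loop
vertex -2.369 -0.429 -1.187
vertex -0.5 0.657 0.373
vertex -1.287 1.377 -0.806
endloop
endfacet
facet normal 0.506 0.844 0.178
outer loop
vertex -1.287 1.377 -0.806
vertex 0.949 0.069 -0.953
vertex 0.162 0.789 -2.132
endloop
endfacet
facet normal 0.506 0.844 0.178
outer loop
vertex -0.5 0.657 0.373
vertex 0.949 0.069 -0.953
vertex -1.287 1.377 -0.806
endloop
endfacet

endsolid


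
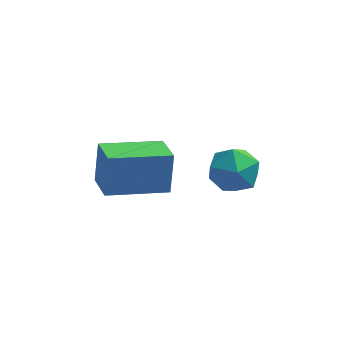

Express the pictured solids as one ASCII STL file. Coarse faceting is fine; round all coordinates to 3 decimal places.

solid 
facet normal -0.928 -0.339 0.157
outer loop
vertex -2.319 1.287 0.552
vertex -2.801 2.437 0.183
vertex -2.384 0.799 -0.886
endloop
endfacet
facet normal 0.371 -0.884 0.283
outer loop
vertex -0.399 1.523 -1.223
vertex -2.319 1.287 0.552
vertex -2.384 0.799 -0.886
endloop
endfacet
facet normal -0.927 -0.339 0.158
outer loop
vertex -2.384 0.799 -0.886
vertex -2.801 2.437 0.183
vertex -2.867 1.948 -1.255
endloop
endfacet
facet normal -0.043 -0.322 -0.946
outer loop
vertex -2.867 1.948 -1.255
vertex -0.399 1.523 -1.223
vertex -2.384 0.799 -0.886
endloop
endfacet
facet normal 0.043 0.322 0.946
outer loop
vertex -2.319 1.287 0.552
vertex -0.816 3.161 -0.154
vertex -2.801 2.437 0.183
endloop
endfacet
facet normal 0.371 -0.884 0.284
outer loop
vertex -0.333 2.012 0.215
vertex -2.319 1.287 0.552
vertex -0.399 1.523 -1.223
endloop
endfacet
facet normal 0.043 0.322 0.946
outer loop
vertex -0.333 2.012 0.215
vertex -0.816 3.161 -0.154
vertex -2.319 1.287 0.552
endloop
endfacet
facet normal -0.371 0.884 -0.284
outer loop
vertex -2.801 2.437 0.183
vertex -0.816 3.161 -0.154
vertex -2.867 1.948 -1.255
endloop
endfacet
facet normal -0.043 -0.322 -0.946
outer loop
vertex -0.881 2.673 -1.592
vertex -0.399 1.523 -1.223
vertex -2.867 1.948 -1.255
endloop
endfacet
facet normal -0.371 0.884 -0.283
outer loop
vertex -2.867 1.948 -1.255
vertex -0.816 3.161 -0.154
vertex -0.881 2.673 -1.592
endloop
endfacet
facet normal 0.928 0.338 -0.158
outer loop
vertex -0.881 2.673 -1.592
vertex -0.333 2.012 0.215
vertex -0.399 1.523 -1.223
endloop
endfacet
facet normal 0.927 0.339 -0.157
outer loop
vertex -0.816 3.161 -0.154
vertex -0.333 2.012 0.215
vertex -0.881 2.673 -1.592
endloop
endfacet
facet normal -0.203 0.730 0.652
outer loop
vertex 0.989 1.653 0.814
vertex 1.557 1.243 1.45
vertex 1.907 1.881 0.845
endloop
endfacet
facet normal -0.240 0.970 -0.019
outer loop
vertex 0.989 1.653 0.814
vertex 1.907 1.881 0.845
vertex 1.478 1.758 0.01
endloop
endfacet
facet normal -0.727 0.581 -0.366
outer loop
vertex 0.989 1.653 0.814
vertex 1.478 1.758 0.01
vertex 0.863 1.045 0.1
endloop
endfacet
facet normal -0.991 0.099 0.090
outer loop
vertex 0.989 1.653 0.814
vertex 0.863 1.045 0.1
vertex 0.912 0.726 0.99
endloop
endfacet
facet normal -0.667 0.192 0.720
outer loop
vertex 0.989 1.653 0.814
vertex 0.912 0.726 0.99
vertex 1.557 1.243 1.45
endloop
endfacet
facet normal 0.393 0.859 -0.328
outer loop
vertex 1.478 1.758 0.01
vertex 1.907 1.881 0.845
vertex 2.348 1.414 0.15
endloop
endfacet
facet normal 0.453 0.470 0.758
outer loop
vertex 1.907 1.881 0.845
vertex 1.557 1.243 1.45
vertex 2.397 1.095 1.04
endloop
endfacet
facet normal -0.298 -0.400 0.867
outer loop
vertex 1.557 1.243 1.45
vertex 0.912 0.726 0.99
vertex 1.782 0.382 1.13
endloop
endfacet
facet normal -0.821 -0.550 -0.152
outer loop
vertex 0.912 0.726 0.99
vertex 0.863 1.045 0.1
vertex 1.353 0.259 0.295
endloop
endfacet
facet normal -0.394 0.228 -0.890
outer loop
vertex 0.863 1.045 0.1
vertex 1.478 1.758 0.01
vertex 1.703 0.897 -0.31
endloop
endfacet
facet normal 0.991 -0.099 -0.090
outer loop
vertex 2.271 0.487 0.326
vertex 2.348 1.414 0.15
vertex 2.397 1.095 1.04
endloop
endfacet
facet normal 0.727 -0.581 0.366
outer loop
vertex 2.271 0.487 0.326
vertex 2.397 1.095 1.04
vertex 1.782 0.382 1.13
endloop
endfacet
facet normal 0.240 -0.970 0.019
outer loop
vertex 2.271 0.487 0.326
vertex 1.782 0.382 1.13
vertex 1.353 0.259 0.295
endloop
endfacet
facet normal 0.203 -0.730 -0.652
outer loop
vertex 2.271 0.487 0.326
vertex 1.353 0.259 0.295
vertex 1.703 0.897 -0.31
endloop
endfacet
facet normal 0.667 -0.192 -0.720
outer loop
vertex 2.271 0.487 0.326
vertex 1.703 0.897 -0.31
vertex 2.348 1.414 0.15
endloop
endfacet
facet normal 0.821 0.550 0.152
outer loop
vertex 2.397 1.095 1.04
vertex 2.348 1.414 0.15
vertex 1.907 1.881 0.845
endloop
endfacet
facet normal 0.394 -0.228 0.890
outer loop
vertex 1.782 0.382 1.13
vertex 2.397 1.095 1.04
vertex 1.557 1.243 1.45
endloop
endfacet
facet normal -0.393 -0.859 0.328
outer loop
vertex 1.353 0.259 0.295
vertex 1.782 0.382 1.13
vertex 0.912 0.726 0.99
endloop
endfacet
facet normal -0.453 -0.470 -0.758
outer loop
vertex 1.703 0.897 -0.31
vertex 1.353 0.259 0.295
vertex 0.863 1.045 0.1
endloop
endfacet
facet normal 0.298 0.400 -0.867
outer loop
vertex 2.348 1.414 0.15
vertex 1.703 0.897 -0.31
vertex 1.478 1.758 0.01
endloop
endfacet

endsolid


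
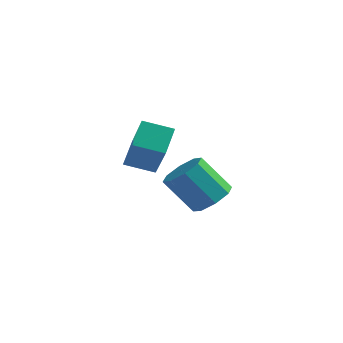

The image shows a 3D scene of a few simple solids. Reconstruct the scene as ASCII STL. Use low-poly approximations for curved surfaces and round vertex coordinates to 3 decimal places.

solid 
facet normal -0.916 -0.276 0.292
outer loop
vertex -2.837 -1.426 2.575
vertex -2.905 -0.397 3.334
vertex -3.702 -0.282 0.946
endloop
endfacet
facet normal 0.053 -0.804 -0.592
outer loop
vertex -2.575 0.057 0.586
vertex -2.837 -1.426 2.575
vertex -3.702 -0.282 0.946
endloop
endfacet
facet normal -0.916 -0.275 0.292
outer loop
vertex -3.702 -0.282 0.946
vertex -2.905 -0.397 3.334
vertex -3.769 0.747 1.705
endloop
endfacet
facet normal -0.398 0.528 -0.750
outer loop
vertex -3.769 0.747 1.705
vertex -2.575 0.057 0.586
vertex -3.702 -0.282 0.946
endloop
endfacet
facet normal 0.398 -0.527 0.751
outer loop
vertex -2.837 -1.426 2.575
vertex -1.778 -0.058 2.974
vertex -2.905 -0.397 3.334
endloop
endfacet
facet normal 0.053 -0.804 -0.592
outer loop
vertex -1.711 -1.087 2.215
vertex -2.837 -1.426 2.575
vertex -2.575 0.057 0.586
endloop
endfacet
facet normal 0.399 -0.527 0.750
outer loop
vertex -1.711 -1.087 2.215
vertex -1.778 -0.058 2.974
vertex -2.837 -1.426 2.575
endloop
endfacet
facet normal -0.053 0.804 0.592
outer loop
vertex -2.905 -0.397 3.334
vertex -1.778 -0.058 2.974
vertex -3.769 0.747 1.705
endloop
endfacet
facet normal -0.399 0.527 -0.750
outer loop
vertex -2.643 1.086 1.345
vertex -2.575 0.057 0.586
vertex -3.769 0.747 1.705
endloop
endfacet
facet normal -0.053 0.804 0.592
outer loop
vertex -3.769 0.747 1.705
vertex -1.778 -0.058 2.974
vertex -2.643 1.086 1.345
endloop
endfacet
facet normal 0.916 0.276 -0.292
outer loop
vertex -2.643 1.086 1.345
vertex -1.711 -1.087 2.215
vertex -2.575 0.057 0.586
endloop
endfacet
facet normal 0.916 0.276 -0.293
outer loop
vertex -1.778 -0.058 2.974
vertex -1.711 -1.087 2.215
vertex -2.643 1.086 1.345
endloop
endfacet
facet normal 0.622 0.103 -0.776
outer loop
vertex -0.969 3.318 -1.727
vertex -1.695 3.547 -2.279
vertex -1.096 4.026 -1.735
endloop
endfacet
facet normal 0.762 0.144 0.631
outer loop
vertex -0.969 3.318 -1.727
vertex -1.096 4.026 -1.735
vertex -2.14 3.125 -0.269
endloop
endfacet
facet normal 0.762 0.144 0.631
outer loop
vertex -2.14 3.125 -0.269
vertex -1.096 4.026 -1.735
vertex -2.267 3.833 -0.277
endloop
endfacet
facet normal -0.623 -0.103 0.776
outer loop
vertex -2.14 3.125 -0.269
vertex -2.267 3.833 -0.277
vertex -2.865 3.353 -0.821
endloop
endfacet
facet normal 0.622 0.103 -0.776
outer loop
vertex -1.096 4.026 -1.735
vertex -1.695 3.547 -2.279
vertex -1.574 4.453 -2.062
endloop
endfacet
facet normal 0.414 0.798 0.438
outer loop
vertex -1.096 4.026 -1.735
vertex -1.574 4.453 -2.062
vertex -2.267 3.833 -0.277
endloop
endfacet
facet normal 0.414 0.798 0.438
outer loop
vertex -2.267 3.833 -0.277
vertex -1.574 4.453 -2.062
vertex -2.745 4.26 -0.604
endloop
endfacet
facet normal -0.623 -0.103 0.776
outer loop
vertex -2.267 3.833 -0.277
vertex -2.745 4.26 -0.604
vertex -2.865 3.353 -0.821
endloop
endfacet
facet normal 0.623 0.103 -0.775
outer loop
vertex -1.574 4.453 -2.062
vertex -1.695 3.547 -2.279
vertex -2.122 4.349 -2.516
endloop
endfacet
facet normal -0.177 0.984 -0.012
outer loop
vertex -1.574 4.453 -2.062
vertex -2.122 4.349 -2.516
vertex -2.745 4.26 -0.604
endloop
endfacet
facet normal -0.177 0.984 -0.012
outer loop
vertex -2.745 4.26 -0.604
vertex -2.122 4.349 -2.516
vertex -3.293 4.156 -1.058
endloop
endfacet
facet normal -0.623 -0.103 0.775
outer loop
vertex -2.745 4.26 -0.604
vertex -3.293 4.156 -1.058
vertex -2.865 3.353 -0.821
endloop
endfacet
facet normal 0.623 0.102 -0.776
outer loop
vertex -2.122 4.349 -2.516
vertex -1.695 3.547 -2.279
vertex -2.42 3.775 -2.831
endloop
endfacet
facet normal -0.664 0.594 -0.454
outer loop
vertex -2.122 4.349 -2.516
vertex -2.42 3.775 -2.831
vertex -3.293 4.156 -1.058
endloop
endfacet
facet normal -0.664 0.594 -0.454
outer loop
vertex -3.293 4.156 -1.058
vertex -2.42 3.775 -2.831
vertex -3.591 3.582 -1.373
endloop
endfacet
facet normal -0.622 -0.103 0.776
outer loop
vertex -3.293 4.156 -1.058
vertex -3.591 3.582 -1.373
vertex -2.865 3.353 -0.821
endloop
endfacet
facet normal 0.623 0.103 -0.776
outer loop
vertex -2.42 3.775 -2.831
vertex -1.695 3.547 -2.279
vertex -2.293 3.067 -2.823
endloop
endfacet
facet normal -0.762 -0.144 -0.631
outer loop
vertex -2.42 3.775 -2.831
vertex -2.293 3.067 -2.823
vertex -3.591 3.582 -1.373
endloop
endfacet
facet normal -0.762 -0.144 -0.631
outer loop
vertex -3.591 3.582 -1.373
vertex -2.293 3.067 -2.823
vertex -3.464 2.874 -1.365
endloop
endfacet
facet normal -0.622 -0.103 0.776
outer loop
vertex -3.591 3.582 -1.373
vertex -3.464 2.874 -1.365
vertex -2.865 3.353 -0.821
endloop
endfacet
facet normal 0.623 0.103 -0.776
outer loop
vertex -2.293 3.067 -2.823
vertex -1.695 3.547 -2.279
vertex -1.815 2.64 -2.496
endloop
endfacet
facet normal -0.414 -0.798 -0.438
outer loop
vertex -2.293 3.067 -2.823
vertex -1.815 2.64 -2.496
vertex -3.464 2.874 -1.365
endloop
endfacet
facet normal -0.414 -0.798 -0.438
outer loop
vertex -3.464 2.874 -1.365
vertex -1.815 2.64 -2.496
vertex -2.986 2.447 -1.038
endloop
endfacet
facet normal -0.622 -0.103 0.776
outer loop
vertex -3.464 2.874 -1.365
vertex -2.986 2.447 -1.038
vertex -2.865 3.353 -0.821
endloop
endfacet
facet normal 0.623 0.103 -0.775
outer loop
vertex -1.815 2.64 -2.496
vertex -1.695 3.547 -2.279
vertex -1.267 2.744 -2.042
endloop
endfacet
facet normal 0.177 -0.984 0.012
outer loop
vertex -1.815 2.64 -2.496
vertex -1.267 2.744 -2.042
vertex -2.986 2.447 -1.038
endloop
endfacet
facet normal 0.177 -0.984 0.012
outer loop
vertex -2.986 2.447 -1.038
vertex -1.267 2.744 -2.042
vertex -2.438 2.551 -0.584
endloop
endfacet
facet normal -0.623 -0.103 0.775
outer loop
vertex -2.986 2.447 -1.038
vertex -2.438 2.551 -0.584
vertex -2.865 3.353 -0.821
endloop
endfacet
facet normal 0.622 0.103 -0.776
outer loop
vertex -1.267 2.744 -2.042
vertex -1.695 3.547 -2.279
vertex -0.969 3.318 -1.727
endloop
endfacet
facet normal 0.664 -0.594 0.454
outer loop
vertex -1.267 2.744 -2.042
vertex -0.969 3.318 -1.727
vertex -2.438 2.551 -0.584
endloop
endfacet
facet normal 0.664 -0.594 0.454
outer loop
vertex -2.438 2.551 -0.584
vertex -0.969 3.318 -1.727
vertex -2.14 3.125 -0.269
endloop
endfacet
facet normal -0.623 -0.102 0.776
outer loop
vertex -2.438 2.551 -0.584
vertex -2.14 3.125 -0.269
vertex -2.865 3.353 -0.821
endloop
endfacet

endsolid


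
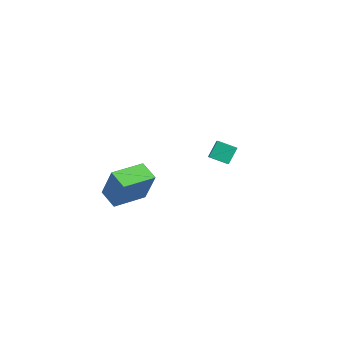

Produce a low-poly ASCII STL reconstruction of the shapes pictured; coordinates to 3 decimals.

solid 
facet normal -0.939 -0.016 0.344
outer loop
vertex -1.906 -3.882 4.824
vertex -1.999 -1.871 4.665
vertex -2.616 -4.069 2.878
endloop
endfacet
facet normal 0.046 -0.996 0.079
outer loop
vertex -1.461 -4.049 2.455
vertex -1.906 -3.882 4.824
vertex -2.616 -4.069 2.878
endloop
endfacet
facet normal -0.939 -0.016 0.344
outer loop
vertex -2.616 -4.069 2.878
vertex -1.999 -1.871 4.665
vertex -2.708 -2.057 2.719
endloop
endfacet
facet normal -0.341 -0.090 -0.936
outer loop
vertex -2.708 -2.057 2.719
vertex -1.461 -4.049 2.455
vertex -2.616 -4.069 2.878
endloop
endfacet
facet normal 0.341 0.090 0.936
outer loop
vertex -1.906 -3.882 4.824
vertex -0.844 -1.851 4.242
vertex -1.999 -1.871 4.665
endloop
endfacet
facet normal 0.045 -0.996 0.079
outer loop
vertex -0.752 -3.863 4.401
vertex -1.906 -3.882 4.824
vertex -1.461 -4.049 2.455
endloop
endfacet
facet normal 0.341 0.090 0.936
outer loop
vertex -0.752 -3.863 4.401
vertex -0.844 -1.851 4.242
vertex -1.906 -3.882 4.824
endloop
endfacet
facet normal -0.046 0.996 -0.078
outer loop
vertex -1.999 -1.871 4.665
vertex -0.844 -1.851 4.242
vertex -2.708 -2.057 2.719
endloop
endfacet
facet normal -0.341 -0.090 -0.936
outer loop
vertex -1.554 -2.038 2.296
vertex -1.461 -4.049 2.455
vertex -2.708 -2.057 2.719
endloop
endfacet
facet normal -0.045 0.996 -0.079
outer loop
vertex -2.708 -2.057 2.719
vertex -0.844 -1.851 4.242
vertex -1.554 -2.038 2.296
endloop
endfacet
facet normal 0.939 0.016 -0.344
outer loop
vertex -1.554 -2.038 2.296
vertex -0.752 -3.863 4.401
vertex -1.461 -4.049 2.455
endloop
endfacet
facet normal 0.939 0.016 -0.344
outer loop
vertex -0.844 -1.851 4.242
vertex -0.752 -3.863 4.401
vertex -1.554 -2.038 2.296
endloop
endfacet
facet normal -0.693 -0.634 0.343
outer loop
vertex -2.674 2.851 2.85
vertex -2.938 3.608 3.716
vertex -3.593 3.43 2.065
endloop
endfacet
facet normal 0.223 -0.641 -0.734
outer loop
vertex -2.782 4.172 1.664
vertex -2.674 2.851 2.85
vertex -3.593 3.43 2.065
endloop
endfacet
facet normal -0.693 -0.634 0.343
outer loop
vertex -3.593 3.43 2.065
vertex -2.938 3.608 3.716
vertex -3.856 4.187 2.931
endloop
endfacet
facet normal -0.685 0.432 -0.586
outer loop
vertex -3.856 4.187 2.931
vertex -2.782 4.172 1.664
vertex -3.593 3.43 2.065
endloop
endfacet
facet normal 0.685 -0.432 0.586
outer loop
vertex -2.674 2.851 2.85
vertex -2.127 4.35 3.315
vertex -2.938 3.608 3.716
endloop
endfacet
facet normal 0.224 -0.641 -0.734
outer loop
vertex -1.864 3.593 2.449
vertex -2.674 2.851 2.85
vertex -2.782 4.172 1.664
endloop
endfacet
facet normal 0.686 -0.432 0.586
outer loop
vertex -1.864 3.593 2.449
vertex -2.127 4.35 3.315
vertex -2.674 2.851 2.85
endloop
endfacet
facet normal -0.224 0.641 0.734
outer loop
vertex -2.938 3.608 3.716
vertex -2.127 4.35 3.315
vertex -3.856 4.187 2.931
endloop
endfacet
facet normal -0.686 0.432 -0.586
outer loop
vertex -3.046 4.929 2.53
vertex -2.782 4.172 1.664
vertex -3.856 4.187 2.931
endloop
endfacet
facet normal -0.224 0.641 0.734
outer loop
vertex -3.856 4.187 2.931
vertex -2.127 4.35 3.315
vertex -3.046 4.929 2.53
endloop
endfacet
facet normal 0.693 0.634 -0.343
outer loop
vertex -3.046 4.929 2.53
vertex -1.864 3.593 2.449
vertex -2.782 4.172 1.664
endloop
endfacet
facet normal 0.693 0.634 -0.344
outer loop
vertex -2.127 4.35 3.315
vertex -1.864 3.593 2.449
vertex -3.046 4.929 2.53
endloop
endfacet

endsolid


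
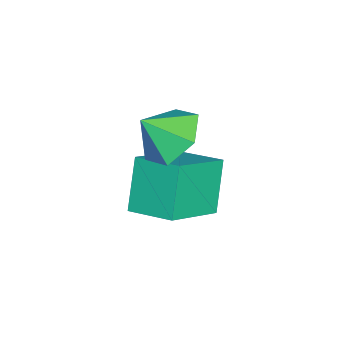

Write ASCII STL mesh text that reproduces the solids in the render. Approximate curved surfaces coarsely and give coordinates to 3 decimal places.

solid 
facet normal -0.253 0.648 -0.718
outer loop
vertex 3.858 -2.769 -0.342
vertex 2.965 -2.843 -0.094
vertex 3.504 -2.196 0.3
endloop
endfacet
facet normal 0.863 -0.032 0.505
outer loop
vertex 3.858 -2.769 -0.342
vertex 3.504 -2.196 0.3
vertex 3.235 -3.537 0.674
endloop
endfacet
facet normal -0.254 0.648 -0.718
outer loop
vertex 3.504 -2.196 0.3
vertex 2.965 -2.843 -0.094
vertex 2.611 -2.271 0.548
endloop
endfacet
facet normal 0.245 0.215 0.946
outer loop
vertex 3.504 -2.196 0.3
vertex 2.611 -2.271 0.548
vertex 3.235 -3.537 0.674
endloop
endfacet
facet normal -0.253 0.649 -0.718
outer loop
vertex 2.611 -2.271 0.548
vertex 2.965 -2.843 -0.094
vertex 2.071 -2.917 0.154
endloop
endfacet
facet normal -0.466 -0.143 0.873
outer loop
vertex 2.611 -2.271 0.548
vertex 2.071 -2.917 0.154
vertex 3.235 -3.537 0.674
endloop
endfacet
facet normal -0.253 0.649 -0.718
outer loop
vertex 2.071 -2.917 0.154
vertex 2.965 -2.843 -0.094
vertex 2.425 -3.489 -0.488
endloop
endfacet
facet normal -0.559 -0.748 0.358
outer loop
vertex 2.071 -2.917 0.154
vertex 2.425 -3.489 -0.488
vertex 3.235 -3.537 0.674
endloop
endfacet
facet normal -0.253 0.649 -0.717
outer loop
vertex 2.425 -3.489 -0.488
vertex 2.965 -2.843 -0.094
vertex 3.318 -3.415 -0.736
endloop
endfacet
facet normal 0.060 -0.995 -0.083
outer loop
vertex 2.425 -3.489 -0.488
vertex 3.318 -3.415 -0.736
vertex 3.235 -3.537 0.674
endloop
endfacet
facet normal -0.253 0.649 -0.717
outer loop
vertex 3.318 -3.415 -0.736
vertex 2.965 -2.843 -0.094
vertex 3.858 -2.769 -0.342
endloop
endfacet
facet normal 0.770 -0.638 -0.010
outer loop
vertex 3.318 -3.415 -0.736
vertex 3.858 -2.769 -0.342
vertex 3.235 -3.537 0.674
endloop
endfacet
facet normal -0.748 0.426 -0.509
outer loop
vertex 1.476 -2.931 -2.055
vertex 1.933 -1.764 -1.751
vertex 2.351 -2.937 -3.347
endloop
endfacet
facet normal -0.355 -0.905 -0.236
outer loop
vertex 3.787 -3.756 -2.369
vertex 1.476 -2.931 -2.055
vertex 2.351 -2.937 -3.347
endloop
endfacet
facet normal -0.748 0.426 -0.509
outer loop
vertex 2.351 -2.937 -3.347
vertex 1.933 -1.764 -1.751
vertex 2.809 -1.77 -3.042
endloop
endfacet
facet normal 0.561 -0.004 -0.828
outer loop
vertex 2.809 -1.77 -3.042
vertex 3.787 -3.756 -2.369
vertex 2.351 -2.937 -3.347
endloop
endfacet
facet normal -0.561 0.004 0.828
outer loop
vertex 1.476 -2.931 -2.055
vertex 3.369 -2.583 -0.773
vertex 1.933 -1.764 -1.751
endloop
endfacet
facet normal -0.355 -0.904 -0.237
outer loop
vertex 2.911 -3.75 -1.078
vertex 1.476 -2.931 -2.055
vertex 3.787 -3.756 -2.369
endloop
endfacet
facet normal -0.561 0.004 0.828
outer loop
vertex 2.911 -3.75 -1.078
vertex 3.369 -2.583 -0.773
vertex 1.476 -2.931 -2.055
endloop
endfacet
facet normal 0.355 0.905 0.237
outer loop
vertex 1.933 -1.764 -1.751
vertex 3.369 -2.583 -0.773
vertex 2.809 -1.77 -3.042
endloop
endfacet
facet normal 0.561 -0.004 -0.828
outer loop
vertex 4.244 -2.589 -2.065
vertex 3.787 -3.756 -2.369
vertex 2.809 -1.77 -3.042
endloop
endfacet
facet normal 0.355 0.904 0.236
outer loop
vertex 2.809 -1.77 -3.042
vertex 3.369 -2.583 -0.773
vertex 4.244 -2.589 -2.065
endloop
endfacet
facet normal 0.748 -0.426 0.509
outer loop
vertex 4.244 -2.589 -2.065
vertex 2.911 -3.75 -1.078
vertex 3.787 -3.756 -2.369
endloop
endfacet
facet normal 0.748 -0.426 0.509
outer loop
vertex 3.369 -2.583 -0.773
vertex 2.911 -3.75 -1.078
vertex 4.244 -2.589 -2.065
endloop
endfacet

endsolid


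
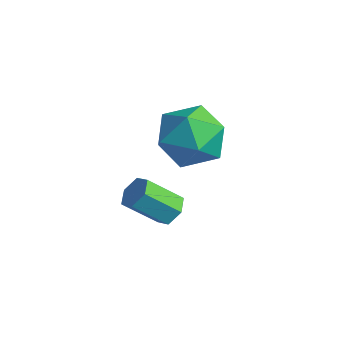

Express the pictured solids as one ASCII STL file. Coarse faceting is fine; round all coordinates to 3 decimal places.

solid 
facet normal 0.401 0.622 -0.673
outer loop
vertex -1.968 2.948 1.018
vertex -2.408 2.976 0.782
vertex -2.299 3.301 1.147
endloop
endfacet
facet normal 0.635 0.342 0.692
outer loop
vertex -1.968 2.948 1.018
vertex -2.299 3.301 1.147
vertex -2.451 2.196 1.833
endloop
endfacet
facet normal 0.635 0.343 0.693
outer loop
vertex -2.451 2.196 1.833
vertex -2.299 3.301 1.147
vertex -2.782 2.548 1.962
endloop
endfacet
facet normal -0.399 -0.622 0.674
outer loop
vertex -2.451 2.196 1.833
vertex -2.782 2.548 1.962
vertex -2.892 2.224 1.598
endloop
endfacet
facet normal 0.399 0.622 -0.673
outer loop
vertex -2.299 3.301 1.147
vertex -2.408 2.976 0.782
vertex -2.739 3.328 0.911
endloop
endfacet
facet normal -0.257 0.781 0.569
outer loop
vertex -2.299 3.301 1.147
vertex -2.739 3.328 0.911
vertex -2.782 2.548 1.962
endloop
endfacet
facet normal -0.254 0.782 0.570
outer loop
vertex -2.782 2.548 1.962
vertex -2.739 3.328 0.911
vertex -3.222 2.576 1.727
endloop
endfacet
facet normal -0.399 -0.621 0.674
outer loop
vertex -2.782 2.548 1.962
vertex -3.222 2.576 1.727
vertex -2.892 2.224 1.598
endloop
endfacet
facet normal 0.399 0.622 -0.674
outer loop
vertex -2.739 3.328 0.911
vertex -2.408 2.976 0.782
vertex -2.849 3.004 0.547
endloop
endfacet
facet normal -0.890 0.439 -0.122
outer loop
vertex -2.739 3.328 0.911
vertex -2.849 3.004 0.547
vertex -3.222 2.576 1.727
endloop
endfacet
facet normal -0.890 0.439 -0.122
outer loop
vertex -3.222 2.576 1.727
vertex -2.849 3.004 0.547
vertex -3.332 2.252 1.362
endloop
endfacet
facet normal -0.400 -0.622 0.673
outer loop
vertex -3.222 2.576 1.727
vertex -3.332 2.252 1.362
vertex -2.892 2.224 1.598
endloop
endfacet
facet normal 0.399 0.622 -0.674
outer loop
vertex -2.849 3.004 0.547
vertex -2.408 2.976 0.782
vertex -2.518 2.652 0.418
endloop
endfacet
facet normal -0.635 -0.343 -0.693
outer loop
vertex -2.849 3.004 0.547
vertex -2.518 2.652 0.418
vertex -3.332 2.252 1.362
endloop
endfacet
facet normal -0.635 -0.342 -0.693
outer loop
vertex -3.332 2.252 1.362
vertex -2.518 2.652 0.418
vertex -3.001 1.899 1.233
endloop
endfacet
facet normal -0.401 -0.622 0.673
outer loop
vertex -3.332 2.252 1.362
vertex -3.001 1.899 1.233
vertex -2.892 2.224 1.598
endloop
endfacet
facet normal 0.399 0.621 -0.674
outer loop
vertex -2.518 2.652 0.418
vertex -2.408 2.976 0.782
vertex -2.078 2.624 0.653
endloop
endfacet
facet normal 0.255 -0.781 -0.570
outer loop
vertex -2.518 2.652 0.418
vertex -2.078 2.624 0.653
vertex -3.001 1.899 1.233
endloop
endfacet
facet normal 0.257 -0.782 -0.568
outer loop
vertex -3.001 1.899 1.233
vertex -2.078 2.624 0.653
vertex -2.561 1.872 1.469
endloop
endfacet
facet normal -0.399 -0.622 0.673
outer loop
vertex -3.001 1.899 1.233
vertex -2.561 1.872 1.469
vertex -2.892 2.224 1.598
endloop
endfacet
facet normal 0.400 0.622 -0.673
outer loop
vertex -2.078 2.624 0.653
vertex -2.408 2.976 0.782
vertex -1.968 2.948 1.018
endloop
endfacet
facet normal 0.890 -0.439 0.122
outer loop
vertex -2.078 2.624 0.653
vertex -1.968 2.948 1.018
vertex -2.561 1.872 1.469
endloop
endfacet
facet normal 0.890 -0.439 0.122
outer loop
vertex -2.561 1.872 1.469
vertex -1.968 2.948 1.018
vertex -2.451 2.196 1.833
endloop
endfacet
facet normal -0.399 -0.622 0.674
outer loop
vertex -2.561 1.872 1.469
vertex -2.451 2.196 1.833
vertex -2.892 2.224 1.598
endloop
endfacet
facet normal -0.471 0.878 0.091
outer loop
vertex -2.078 4.312 3.375
vertex -2.949 3.845 3.372
vertex -2.479 4.009 4.226
endloop
endfacet
facet normal 0.171 0.900 0.401
outer loop
vertex -2.078 4.312 3.375
vertex -2.479 4.009 4.226
vertex -1.51 3.895 4.068
endloop
endfacet
facet normal 0.661 0.745 -0.094
outer loop
vertex -2.078 4.312 3.375
vertex -1.51 3.895 4.068
vertex -1.381 3.661 3.117
endloop
endfacet
facet normal 0.322 0.626 -0.710
outer loop
vertex -2.078 4.312 3.375
vertex -1.381 3.661 3.117
vertex -2.27 3.63 2.687
endloop
endfacet
facet normal -0.378 0.708 -0.597
outer loop
vertex -2.078 4.312 3.375
vertex -2.27 3.63 2.687
vertex -2.949 3.845 3.372
endloop
endfacet
facet normal 0.193 0.390 0.901
outer loop
vertex -1.51 3.895 4.068
vertex -2.479 4.009 4.226
vertex -2.03 3.17 4.493
endloop
endfacet
facet normal -0.847 0.354 0.398
outer loop
vertex -2.479 4.009 4.226
vertex -2.949 3.845 3.372
vertex -2.919 3.139 4.063
endloop
endfacet
facet normal -0.695 0.080 -0.714
outer loop
vertex -2.949 3.845 3.372
vertex -2.27 3.63 2.687
vertex -2.79 2.905 3.112
endloop
endfacet
facet normal 0.436 -0.052 -0.898
outer loop
vertex -2.27 3.63 2.687
vertex -1.381 3.661 3.117
vertex -1.821 2.791 2.954
endloop
endfacet
facet normal 0.985 0.139 0.099
outer loop
vertex -1.381 3.661 3.117
vertex -1.51 3.895 4.068
vertex -1.351 2.955 3.808
endloop
endfacet
facet normal -0.322 -0.626 0.710
outer loop
vertex -2.222 2.488 3.805
vertex -2.03 3.17 4.493
vertex -2.919 3.139 4.063
endloop
endfacet
facet normal -0.661 -0.745 0.094
outer loop
vertex -2.222 2.488 3.805
vertex -2.919 3.139 4.063
vertex -2.79 2.905 3.112
endloop
endfacet
facet normal -0.171 -0.900 -0.401
outer loop
vertex -2.222 2.488 3.805
vertex -2.79 2.905 3.112
vertex -1.821 2.791 2.954
endloop
endfacet
facet normal 0.471 -0.878 -0.091
outer loop
vertex -2.222 2.488 3.805
vertex -1.821 2.791 2.954
vertex -1.351 2.955 3.808
endloop
endfacet
facet normal 0.378 -0.708 0.597
outer loop
vertex -2.222 2.488 3.805
vertex -1.351 2.955 3.808
vertex -2.03 3.17 4.493
endloop
endfacet
facet normal -0.436 0.052 0.898
outer loop
vertex -2.919 3.139 4.063
vertex -2.03 3.17 4.493
vertex -2.479 4.009 4.226
endloop
endfacet
facet normal -0.985 -0.139 -0.099
outer loop
vertex -2.79 2.905 3.112
vertex -2.919 3.139 4.063
vertex -2.949 3.845 3.372
endloop
endfacet
facet normal -0.193 -0.390 -0.901
outer loop
vertex -1.821 2.791 2.954
vertex -2.79 2.905 3.112
vertex -2.27 3.63 2.687
endloop
endfacet
facet normal 0.847 -0.354 -0.398
outer loop
vertex -1.351 2.955 3.808
vertex -1.821 2.791 2.954
vertex -1.381 3.661 3.117
endloop
endfacet
facet normal 0.695 -0.080 0.714
outer loop
vertex -2.03 3.17 4.493
vertex -1.351 2.955 3.808
vertex -1.51 3.895 4.068
endloop
endfacet

endsolid


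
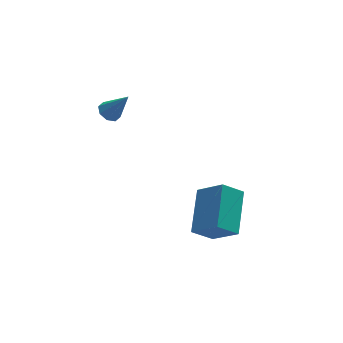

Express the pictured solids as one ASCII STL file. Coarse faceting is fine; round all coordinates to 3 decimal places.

solid 
facet normal -0.470 0.313 -0.825
outer loop
vertex -1.515 1.336 2.414
vertex -1.916 1.516 2.711
vertex -1.462 1.721 2.53
endloop
endfacet
facet normal 0.978 -0.076 -0.194
outer loop
vertex -1.515 1.336 2.414
vertex -1.462 1.721 2.53
vertex -1.244 1.064 3.889
endloop
endfacet
facet normal -0.471 0.317 -0.823
outer loop
vertex -1.462 1.721 2.53
vertex -1.916 1.516 2.711
vertex -1.674 1.985 2.753
endloop
endfacet
facet normal 0.825 0.550 0.133
outer loop
vertex -1.462 1.721 2.53
vertex -1.674 1.985 2.753
vertex -1.244 1.064 3.889
endloop
endfacet
facet normal -0.467 0.315 -0.826
outer loop
vertex -1.674 1.985 2.753
vertex -1.916 1.516 2.711
vertex -2.029 1.975 2.95
endloop
endfacet
facet normal 0.277 0.795 0.540
outer loop
vertex -1.674 1.985 2.753
vertex -2.029 1.975 2.95
vertex -1.244 1.064 3.889
endloop
endfacet
facet normal -0.471 0.313 -0.825
outer loop
vertex -2.029 1.975 2.95
vertex -1.916 1.516 2.711
vertex -2.317 1.695 3.008
endloop
endfacet
facet normal -0.342 0.515 0.786
outer loop
vertex -2.029 1.975 2.95
vertex -2.317 1.695 3.008
vertex -1.244 1.064 3.889
endloop
endfacet
facet normal -0.470 0.315 -0.824
outer loop
vertex -2.317 1.695 3.008
vertex -1.916 1.516 2.711
vertex -2.37 1.31 2.891
endloop
endfacet
facet normal -0.673 -0.129 0.728
outer loop
vertex -2.317 1.695 3.008
vertex -2.37 1.31 2.891
vertex -1.244 1.064 3.889
endloop
endfacet
facet normal -0.470 0.316 -0.824
outer loop
vertex -2.37 1.31 2.891
vertex -1.916 1.516 2.711
vertex -2.158 1.046 2.669
endloop
endfacet
facet normal -0.520 -0.754 0.401
outer loop
vertex -2.37 1.31 2.891
vertex -2.158 1.046 2.669
vertex -1.244 1.064 3.889
endloop
endfacet
facet normal -0.471 0.316 -0.824
outer loop
vertex -2.158 1.046 2.669
vertex -1.916 1.516 2.711
vertex -1.804 1.057 2.471
endloop
endfacet
facet normal 0.028 -1.000 -0.006
outer loop
vertex -2.158 1.046 2.669
vertex -1.804 1.057 2.471
vertex -1.244 1.064 3.889
endloop
endfacet
facet normal -0.469 0.317 -0.825
outer loop
vertex -1.804 1.057 2.471
vertex -1.916 1.516 2.711
vertex -1.515 1.336 2.414
endloop
endfacet
facet normal 0.646 -0.721 -0.252
outer loop
vertex -1.804 1.057 2.471
vertex -1.515 1.336 2.414
vertex -1.244 1.064 3.889
endloop
endfacet
facet normal -0.497 0.577 -0.648
outer loop
vertex 0.204 -2.54 -2.068
vertex 1.02 -0.843 -1.184
vertex 1.094 -2.589 -2.794
endloop
endfacet
facet normal -0.392 -0.816 -0.425
outer loop
vertex 1.86 -3.477 -1.796
vertex 0.204 -2.54 -2.068
vertex 1.094 -2.589 -2.794
endloop
endfacet
facet normal -0.497 0.577 -0.648
outer loop
vertex 1.094 -2.589 -2.794
vertex 1.02 -0.843 -1.184
vertex 1.91 -0.892 -1.91
endloop
endfacet
facet normal 0.774 -0.043 -0.632
outer loop
vertex 1.91 -0.892 -1.91
vertex 1.86 -3.477 -1.796
vertex 1.094 -2.589 -2.794
endloop
endfacet
facet normal -0.774 0.043 0.632
outer loop
vertex 0.204 -2.54 -2.068
vertex 1.786 -1.731 -0.186
vertex 1.02 -0.843 -1.184
endloop
endfacet
facet normal -0.392 -0.816 -0.425
outer loop
vertex 0.97 -3.428 -1.07
vertex 0.204 -2.54 -2.068
vertex 1.86 -3.477 -1.796
endloop
endfacet
facet normal -0.774 0.043 0.632
outer loop
vertex 0.97 -3.428 -1.07
vertex 1.786 -1.731 -0.186
vertex 0.204 -2.54 -2.068
endloop
endfacet
facet normal 0.392 0.816 0.425
outer loop
vertex 1.02 -0.843 -1.184
vertex 1.786 -1.731 -0.186
vertex 1.91 -0.892 -1.91
endloop
endfacet
facet normal 0.774 -0.043 -0.632
outer loop
vertex 2.676 -1.78 -0.912
vertex 1.86 -3.477 -1.796
vertex 1.91 -0.892 -1.91
endloop
endfacet
facet normal 0.392 0.816 0.425
outer loop
vertex 1.91 -0.892 -1.91
vertex 1.786 -1.731 -0.186
vertex 2.676 -1.78 -0.912
endloop
endfacet
facet normal 0.497 -0.577 0.648
outer loop
vertex 2.676 -1.78 -0.912
vertex 0.97 -3.428 -1.07
vertex 1.86 -3.477 -1.796
endloop
endfacet
facet normal 0.497 -0.577 0.648
outer loop
vertex 1.786 -1.731 -0.186
vertex 0.97 -3.428 -1.07
vertex 2.676 -1.78 -0.912
endloop
endfacet

endsolid
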